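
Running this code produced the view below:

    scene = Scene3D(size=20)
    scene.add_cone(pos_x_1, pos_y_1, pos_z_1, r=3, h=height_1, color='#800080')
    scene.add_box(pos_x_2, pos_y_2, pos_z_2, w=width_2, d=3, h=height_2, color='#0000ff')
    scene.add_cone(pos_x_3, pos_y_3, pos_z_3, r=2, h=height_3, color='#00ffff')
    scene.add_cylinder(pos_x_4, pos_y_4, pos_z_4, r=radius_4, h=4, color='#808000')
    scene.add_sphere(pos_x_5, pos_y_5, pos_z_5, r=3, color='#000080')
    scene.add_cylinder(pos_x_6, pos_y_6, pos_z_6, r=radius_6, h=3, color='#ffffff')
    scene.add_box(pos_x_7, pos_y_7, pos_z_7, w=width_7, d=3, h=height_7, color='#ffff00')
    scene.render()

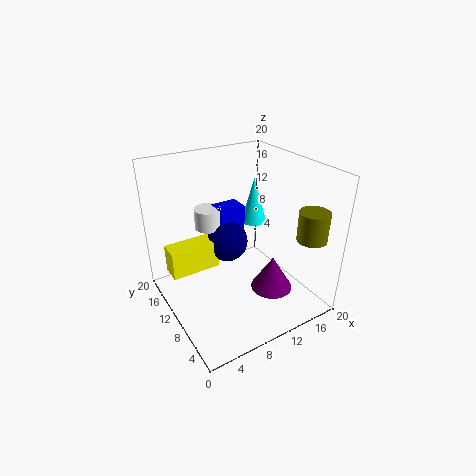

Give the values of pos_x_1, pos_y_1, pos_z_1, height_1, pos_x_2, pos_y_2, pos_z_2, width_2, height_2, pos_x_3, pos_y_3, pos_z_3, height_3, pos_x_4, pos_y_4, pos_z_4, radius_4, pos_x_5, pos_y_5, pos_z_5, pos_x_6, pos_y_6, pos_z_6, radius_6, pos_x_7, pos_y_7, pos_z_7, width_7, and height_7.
pos_x_1 = 14
pos_y_1 = 7
pos_z_1 = 2
height_1 = 5
pos_x_2 = 9
pos_y_2 = 13
pos_z_2 = 6
width_2 = 4
height_2 = 7
pos_x_3 = 16
pos_y_3 = 15
pos_z_3 = 9
height_3 = 7
pos_x_4 = 17
pos_y_4 = 3
pos_z_4 = 11
radius_4 = 2
pos_x_5 = 10
pos_y_5 = 13
pos_z_5 = 8
pos_x_6 = 8
pos_y_6 = 15
pos_z_6 = 10
radius_6 = 2
pos_x_7 = 1
pos_y_7 = 12
pos_z_7 = 5
width_7 = 7
height_7 = 4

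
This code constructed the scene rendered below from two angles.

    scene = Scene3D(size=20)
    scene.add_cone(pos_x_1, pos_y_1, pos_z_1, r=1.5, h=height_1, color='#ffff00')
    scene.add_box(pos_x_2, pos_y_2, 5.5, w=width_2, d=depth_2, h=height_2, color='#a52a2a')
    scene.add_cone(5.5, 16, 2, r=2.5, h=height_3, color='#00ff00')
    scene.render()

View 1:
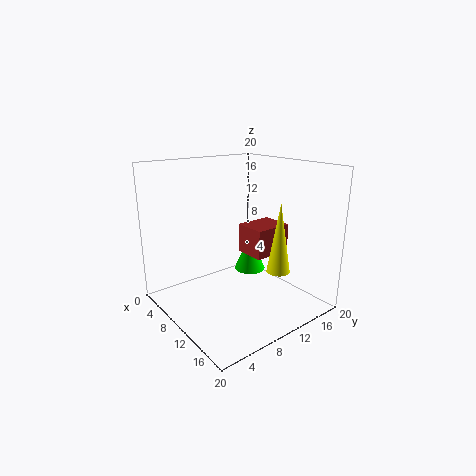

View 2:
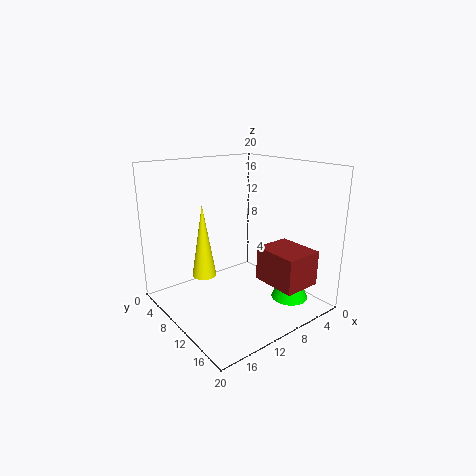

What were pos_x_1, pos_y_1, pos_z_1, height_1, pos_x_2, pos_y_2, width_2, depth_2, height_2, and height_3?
pos_x_1 = 16.5
pos_y_1 = 11.5
pos_z_1 = 7
height_1 = 9
pos_x_2 = 5
pos_y_2 = 14
width_2 = 5
depth_2 = 6
height_2 = 4.5
height_3 = 6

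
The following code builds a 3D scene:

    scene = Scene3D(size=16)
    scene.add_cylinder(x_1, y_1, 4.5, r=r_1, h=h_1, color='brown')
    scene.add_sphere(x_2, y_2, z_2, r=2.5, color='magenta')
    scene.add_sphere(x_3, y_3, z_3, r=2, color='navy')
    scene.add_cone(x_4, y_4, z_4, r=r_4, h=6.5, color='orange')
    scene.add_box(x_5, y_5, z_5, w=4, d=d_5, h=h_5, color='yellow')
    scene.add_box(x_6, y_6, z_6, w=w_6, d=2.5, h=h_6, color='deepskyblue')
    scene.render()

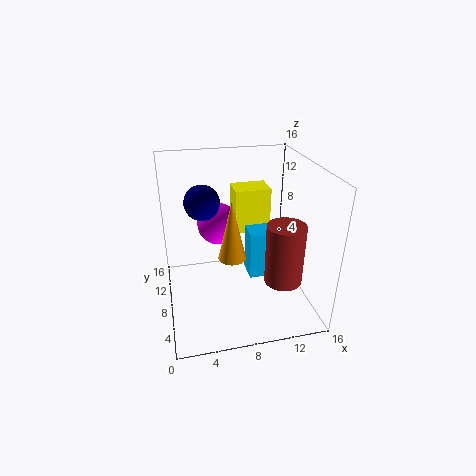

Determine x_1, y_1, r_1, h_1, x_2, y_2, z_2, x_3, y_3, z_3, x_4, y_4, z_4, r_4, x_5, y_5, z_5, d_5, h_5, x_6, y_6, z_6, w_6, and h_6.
x_1 = 12, y_1 = 4, r_1 = 2, h_1 = 6.5, x_2 = 6.5, y_2 = 12, z_2 = 8, x_3 = 4.5, y_3 = 10.5, z_3 = 11.5, x_4 = 7, y_4 = 6.5, z_4 = 6.5, r_4 = 1.5, x_5 = 8, y_5 = 9, z_5 = 8, d_5 = 3, h_5 = 5, x_6 = 8.5, y_6 = 4.5, z_6 = 5, w_6 = 3.5, h_6 = 5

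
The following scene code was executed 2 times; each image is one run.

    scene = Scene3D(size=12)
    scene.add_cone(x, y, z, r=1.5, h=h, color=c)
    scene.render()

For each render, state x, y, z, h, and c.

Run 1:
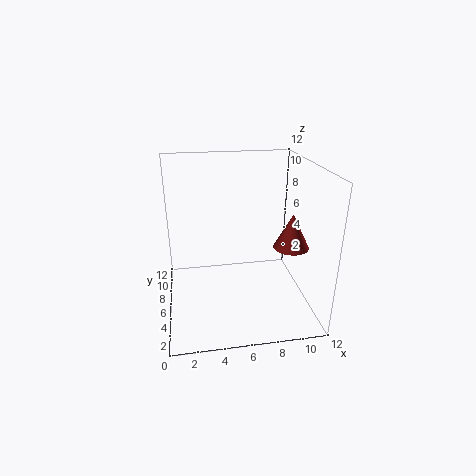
x = 10.5
y = 5.5
z = 5
h = 3
c = 'brown'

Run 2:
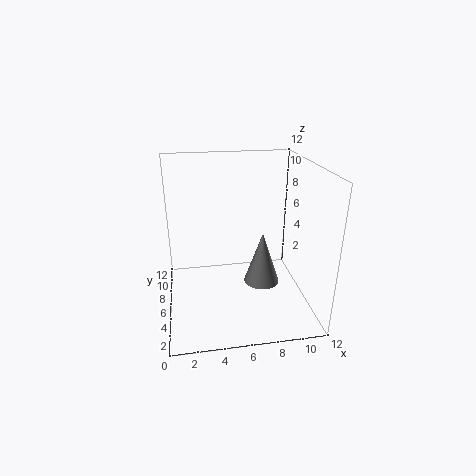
x = 8
y = 5.5
z = 2
h = 4.5
c = 'gray'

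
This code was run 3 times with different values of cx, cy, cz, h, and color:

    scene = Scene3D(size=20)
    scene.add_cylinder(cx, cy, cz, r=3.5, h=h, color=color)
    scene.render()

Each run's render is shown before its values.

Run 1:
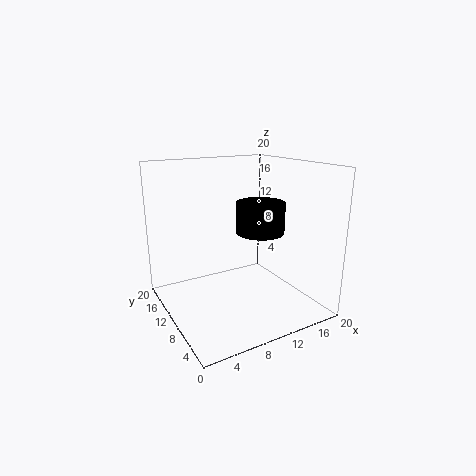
cx = 14, cy = 10.5, cz = 10, h = 4.5, color = 'black'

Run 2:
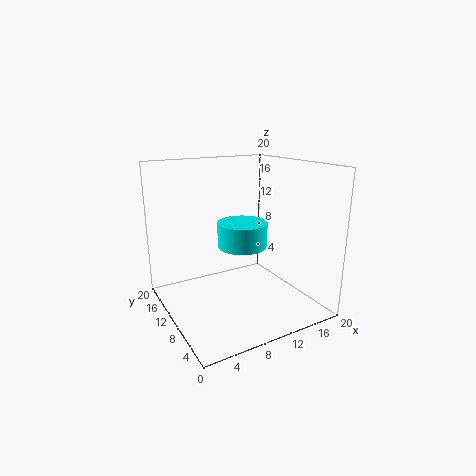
cx = 11, cy = 10.5, cz = 8.5, h = 3.5, color = 'cyan'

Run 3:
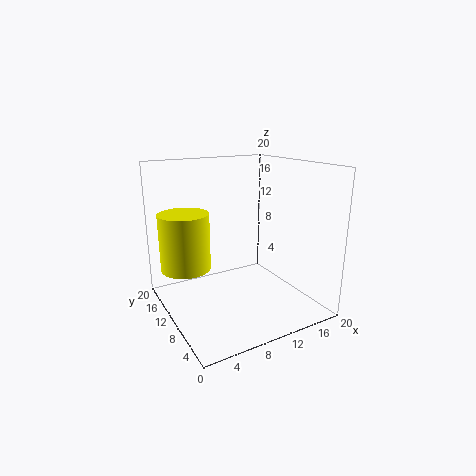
cx = 3.5, cy = 13.5, cz = 5.5, h = 8, color = 'yellow'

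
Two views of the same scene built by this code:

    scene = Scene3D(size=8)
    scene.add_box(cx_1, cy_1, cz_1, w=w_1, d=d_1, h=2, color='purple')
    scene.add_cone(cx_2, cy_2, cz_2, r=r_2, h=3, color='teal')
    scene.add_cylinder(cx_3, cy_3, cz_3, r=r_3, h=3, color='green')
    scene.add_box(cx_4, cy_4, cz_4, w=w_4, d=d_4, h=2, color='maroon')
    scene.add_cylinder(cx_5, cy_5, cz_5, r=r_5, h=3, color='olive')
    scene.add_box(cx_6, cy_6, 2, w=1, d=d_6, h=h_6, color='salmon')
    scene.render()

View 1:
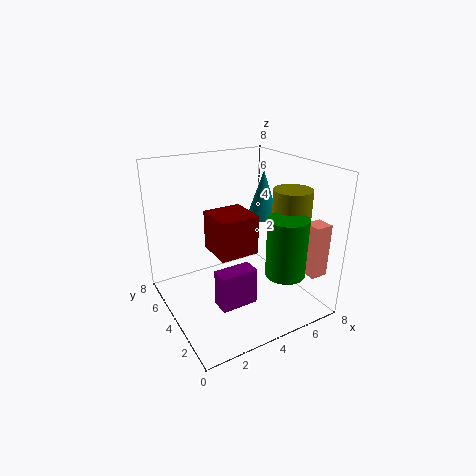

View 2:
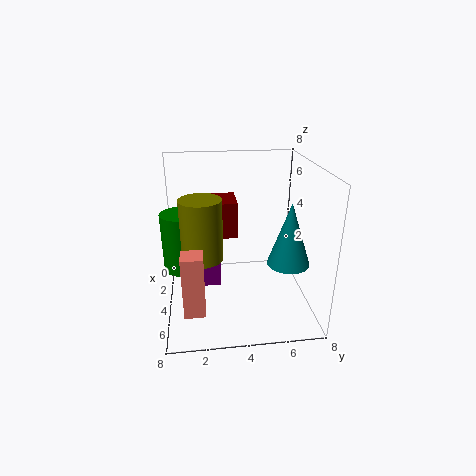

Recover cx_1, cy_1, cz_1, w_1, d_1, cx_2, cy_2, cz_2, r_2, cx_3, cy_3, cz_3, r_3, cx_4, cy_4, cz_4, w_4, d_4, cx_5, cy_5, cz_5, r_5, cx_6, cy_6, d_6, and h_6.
cx_1 = 2
cy_1 = 2
cz_1 = 1
w_1 = 2
d_1 = 1
cx_2 = 7
cy_2 = 6
cz_2 = 4
r_2 = 1
cx_3 = 5
cy_3 = 1
cz_3 = 3
r_3 = 1
cx_4 = 2
cy_4 = 2
cz_4 = 4
w_4 = 2
d_4 = 2
cx_5 = 6
cy_5 = 2
cz_5 = 4
r_5 = 1
cx_6 = 7
cy_6 = 1
d_6 = 1
h_6 = 3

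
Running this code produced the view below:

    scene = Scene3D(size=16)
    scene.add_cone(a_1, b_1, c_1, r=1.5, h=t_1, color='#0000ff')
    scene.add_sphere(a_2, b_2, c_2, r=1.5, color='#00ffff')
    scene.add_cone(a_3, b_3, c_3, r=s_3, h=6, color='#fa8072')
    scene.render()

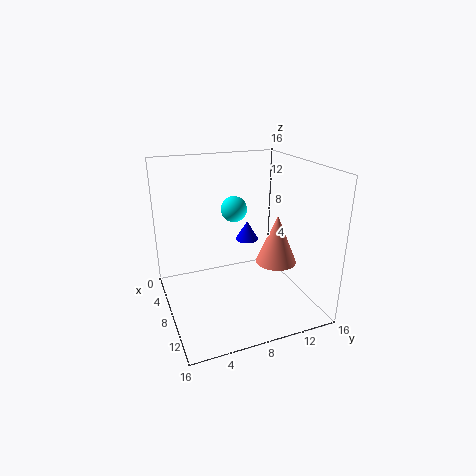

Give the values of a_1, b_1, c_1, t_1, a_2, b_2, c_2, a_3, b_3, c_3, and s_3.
a_1 = 2.5, b_1 = 11.5, c_1 = 5, t_1 = 2.5, a_2 = 5.5, b_2 = 8.5, c_2 = 10.5, a_3 = 7, b_3 = 13.5, c_3 = 3.5, s_3 = 2.5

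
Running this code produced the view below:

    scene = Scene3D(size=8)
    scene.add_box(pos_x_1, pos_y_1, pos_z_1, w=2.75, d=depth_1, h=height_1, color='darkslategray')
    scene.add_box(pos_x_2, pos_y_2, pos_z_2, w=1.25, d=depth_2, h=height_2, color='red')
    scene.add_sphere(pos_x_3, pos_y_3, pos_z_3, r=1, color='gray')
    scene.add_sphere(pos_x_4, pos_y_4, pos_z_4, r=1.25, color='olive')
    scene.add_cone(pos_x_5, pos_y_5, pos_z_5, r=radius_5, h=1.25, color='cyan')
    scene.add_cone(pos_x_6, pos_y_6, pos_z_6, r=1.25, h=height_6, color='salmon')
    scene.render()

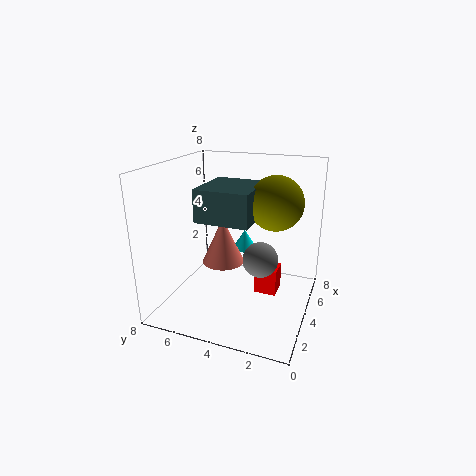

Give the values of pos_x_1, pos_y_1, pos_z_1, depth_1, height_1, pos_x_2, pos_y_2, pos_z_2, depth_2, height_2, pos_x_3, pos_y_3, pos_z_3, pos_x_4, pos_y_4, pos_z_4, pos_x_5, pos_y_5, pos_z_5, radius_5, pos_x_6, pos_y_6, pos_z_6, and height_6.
pos_x_1 = 0.5
pos_y_1 = 2.25
pos_z_1 = 6
depth_1 = 2.5
height_1 = 1.5
pos_x_2 = 4
pos_y_2 = 1.75
pos_z_2 = 0.75
depth_2 = 1.25
height_2 = 1.5
pos_x_3 = 4.25
pos_y_3 = 2.75
pos_z_3 = 2.75
pos_x_4 = 2.25
pos_y_4 = 1.5
pos_z_4 = 6.75
pos_x_5 = 6.5
pos_y_5 = 4.5
pos_z_5 = 2.25
radius_5 = 0.75
pos_x_6 = 4.75
pos_y_6 = 5.25
pos_z_6 = 2
height_6 = 2.75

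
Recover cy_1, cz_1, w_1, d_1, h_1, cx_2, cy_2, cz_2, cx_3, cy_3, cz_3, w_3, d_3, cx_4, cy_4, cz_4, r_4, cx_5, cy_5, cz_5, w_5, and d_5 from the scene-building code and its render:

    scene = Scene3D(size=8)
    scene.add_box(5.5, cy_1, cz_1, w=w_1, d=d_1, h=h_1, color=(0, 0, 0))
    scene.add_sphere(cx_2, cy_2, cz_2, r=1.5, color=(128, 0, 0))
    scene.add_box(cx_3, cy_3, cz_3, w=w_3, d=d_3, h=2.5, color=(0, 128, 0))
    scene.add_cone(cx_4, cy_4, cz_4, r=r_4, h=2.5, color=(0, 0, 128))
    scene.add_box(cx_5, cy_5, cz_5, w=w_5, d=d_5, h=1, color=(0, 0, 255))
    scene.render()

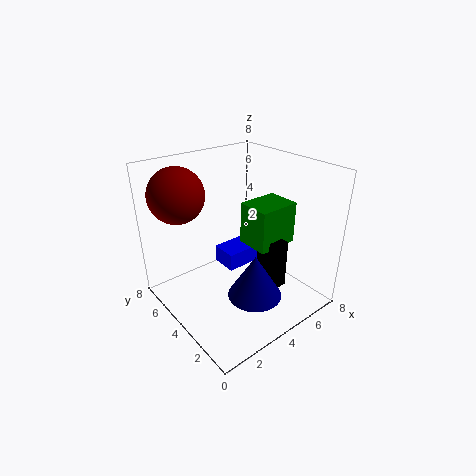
cy_1 = 2.5
cz_1 = 0.5
w_1 = 1
d_1 = 2
h_1 = 3
cx_2 = 1.5
cy_2 = 6
cz_2 = 6.5
cx_3 = 5
cy_3 = 3
cz_3 = 3
w_3 = 2.5
d_3 = 2
cx_4 = 4
cy_4 = 2.5
cz_4 = 1
r_4 = 1.5
cx_5 = 3.5
cy_5 = 4
cz_5 = 2
w_5 = 2.5
d_5 = 1.5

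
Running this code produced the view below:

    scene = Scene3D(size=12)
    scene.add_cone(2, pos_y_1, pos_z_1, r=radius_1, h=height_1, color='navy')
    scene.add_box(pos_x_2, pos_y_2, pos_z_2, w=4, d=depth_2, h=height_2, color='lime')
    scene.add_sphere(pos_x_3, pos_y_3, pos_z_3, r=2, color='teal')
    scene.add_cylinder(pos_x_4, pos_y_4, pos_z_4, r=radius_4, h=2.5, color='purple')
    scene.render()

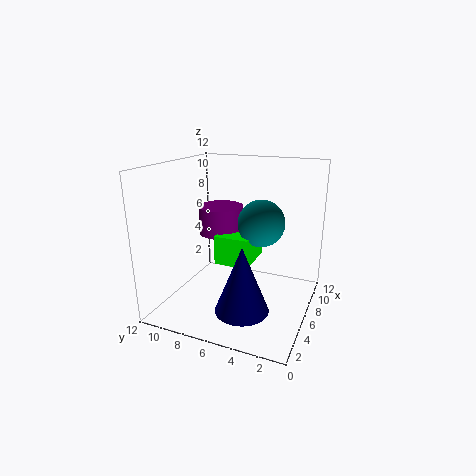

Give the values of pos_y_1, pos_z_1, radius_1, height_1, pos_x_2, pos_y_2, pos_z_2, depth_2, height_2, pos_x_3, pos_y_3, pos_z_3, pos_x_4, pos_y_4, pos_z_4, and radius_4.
pos_y_1 = 4; pos_z_1 = 2; radius_1 = 2; height_1 = 5; pos_x_2 = 5.5; pos_y_2 = 5; pos_z_2 = 3.5; depth_2 = 3; height_2 = 2.5; pos_x_3 = 7.5; pos_y_3 = 4.5; pos_z_3 = 7; pos_x_4 = 8; pos_y_4 = 8.5; pos_z_4 = 5.5; radius_4 = 2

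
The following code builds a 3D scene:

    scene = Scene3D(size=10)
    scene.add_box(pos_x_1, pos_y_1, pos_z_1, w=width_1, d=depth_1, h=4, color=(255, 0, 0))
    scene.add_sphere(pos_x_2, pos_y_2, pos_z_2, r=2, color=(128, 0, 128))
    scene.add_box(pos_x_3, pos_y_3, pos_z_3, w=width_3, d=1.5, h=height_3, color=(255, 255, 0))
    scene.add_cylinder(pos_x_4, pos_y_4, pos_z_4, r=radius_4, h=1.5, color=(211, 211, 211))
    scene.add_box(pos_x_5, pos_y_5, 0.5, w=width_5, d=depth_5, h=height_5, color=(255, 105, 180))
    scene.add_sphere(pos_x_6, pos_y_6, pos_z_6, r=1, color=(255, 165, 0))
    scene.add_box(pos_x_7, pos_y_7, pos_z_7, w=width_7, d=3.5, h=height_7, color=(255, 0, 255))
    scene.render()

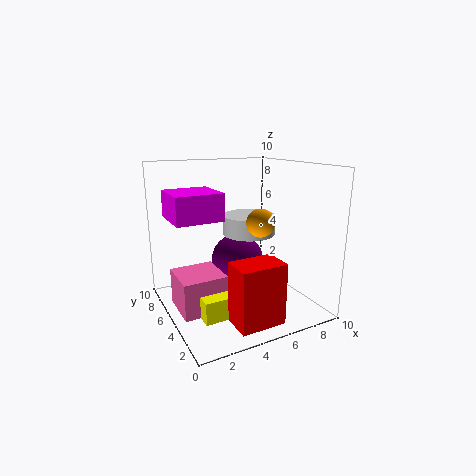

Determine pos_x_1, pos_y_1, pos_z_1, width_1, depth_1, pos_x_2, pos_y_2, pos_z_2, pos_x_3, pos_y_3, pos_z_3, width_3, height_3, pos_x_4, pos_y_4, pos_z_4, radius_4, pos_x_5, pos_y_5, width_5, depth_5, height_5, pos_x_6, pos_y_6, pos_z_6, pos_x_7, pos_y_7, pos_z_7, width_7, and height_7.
pos_x_1 = 3
pos_y_1 = 0.5
pos_z_1 = 0.5
width_1 = 3
depth_1 = 2
pos_x_2 = 6
pos_y_2 = 7
pos_z_2 = 2.5
pos_x_3 = 1.5
pos_y_3 = 2.5
pos_z_3 = 0.5
width_3 = 3
height_3 = 1.5
pos_x_4 = 7
pos_y_4 = 7
pos_z_4 = 4.5
radius_4 = 2
pos_x_5 = 0.5
pos_y_5 = 3.5
width_5 = 3
depth_5 = 3
height_5 = 2.5
pos_x_6 = 6.5
pos_y_6 = 4.5
pos_z_6 = 6
pos_x_7 = 1
pos_y_7 = 6
pos_z_7 = 6
width_7 = 3.5
height_7 = 2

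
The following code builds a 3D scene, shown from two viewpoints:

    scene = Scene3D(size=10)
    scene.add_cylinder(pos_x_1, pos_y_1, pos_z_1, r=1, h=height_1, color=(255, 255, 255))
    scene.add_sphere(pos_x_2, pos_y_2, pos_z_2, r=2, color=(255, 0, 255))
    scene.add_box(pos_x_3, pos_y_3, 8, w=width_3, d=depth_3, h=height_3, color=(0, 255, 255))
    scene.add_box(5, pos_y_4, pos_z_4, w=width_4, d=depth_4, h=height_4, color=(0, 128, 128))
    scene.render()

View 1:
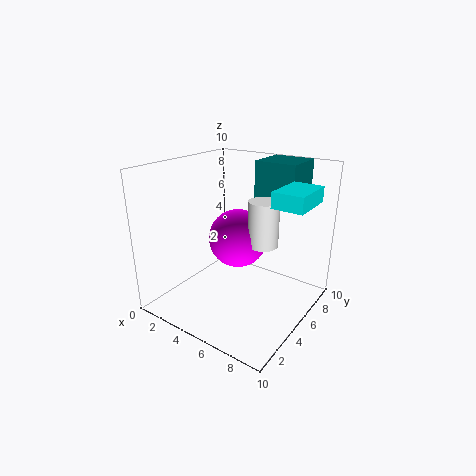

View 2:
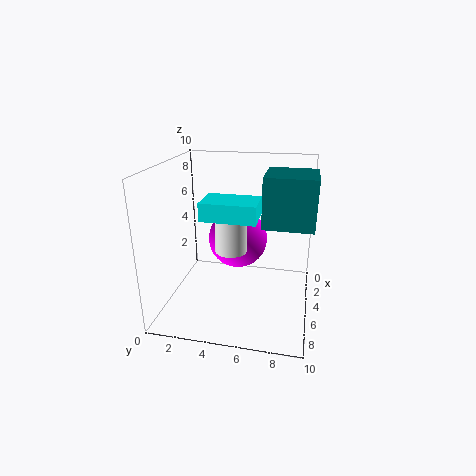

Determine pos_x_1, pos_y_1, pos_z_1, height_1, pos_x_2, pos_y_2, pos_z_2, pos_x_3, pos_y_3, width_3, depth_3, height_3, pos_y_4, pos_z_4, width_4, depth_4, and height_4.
pos_x_1 = 7; pos_y_1 = 5; pos_z_1 = 5; height_1 = 3; pos_x_2 = 5; pos_y_2 = 5; pos_z_2 = 5; pos_x_3 = 8; pos_y_3 = 4; width_3 = 2; depth_3 = 3; height_3 = 1; pos_y_4 = 7; pos_z_4 = 7; width_4 = 3; depth_4 = 3; height_4 = 3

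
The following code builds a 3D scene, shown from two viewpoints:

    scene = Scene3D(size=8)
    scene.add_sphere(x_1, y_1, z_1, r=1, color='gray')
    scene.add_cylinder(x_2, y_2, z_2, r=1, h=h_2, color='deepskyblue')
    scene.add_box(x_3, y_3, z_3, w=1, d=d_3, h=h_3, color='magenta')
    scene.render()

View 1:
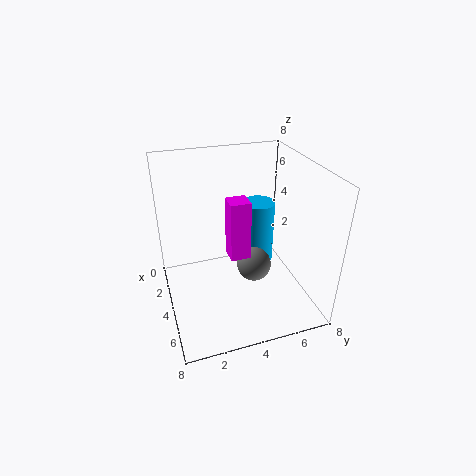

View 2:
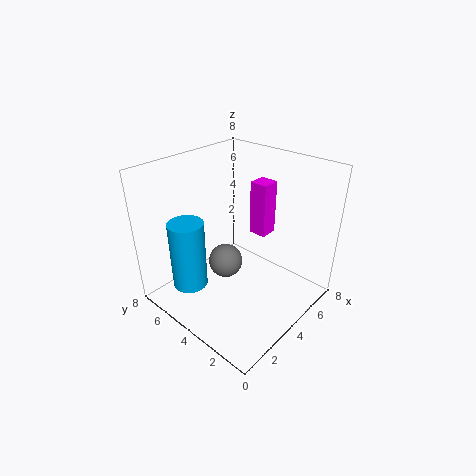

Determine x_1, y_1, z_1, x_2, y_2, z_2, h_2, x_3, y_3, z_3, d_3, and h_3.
x_1 = 4
y_1 = 5
z_1 = 2
x_2 = 2
y_2 = 6
z_2 = 1
h_2 = 4
x_3 = 5
y_3 = 3
z_3 = 4
d_3 = 1
h_3 = 3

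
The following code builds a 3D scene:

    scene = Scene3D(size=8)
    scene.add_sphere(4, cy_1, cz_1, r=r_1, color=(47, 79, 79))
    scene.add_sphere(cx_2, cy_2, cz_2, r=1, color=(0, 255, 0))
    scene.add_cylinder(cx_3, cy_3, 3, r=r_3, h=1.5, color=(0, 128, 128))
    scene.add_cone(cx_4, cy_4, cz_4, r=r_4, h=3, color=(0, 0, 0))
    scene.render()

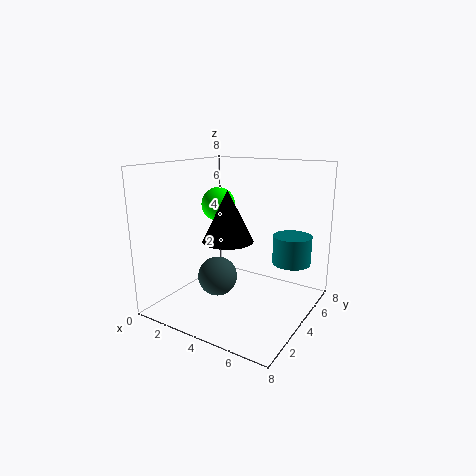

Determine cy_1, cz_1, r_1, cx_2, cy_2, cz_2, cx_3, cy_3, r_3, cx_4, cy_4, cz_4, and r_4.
cy_1 = 2, cz_1 = 2.5, r_1 = 1, cx_2 = 2, cy_2 = 5, cz_2 = 5.5, cx_3 = 7, cy_3 = 4.5, r_3 = 1, cx_4 = 3, cy_4 = 4.5, cz_4 = 3.5, r_4 = 1.5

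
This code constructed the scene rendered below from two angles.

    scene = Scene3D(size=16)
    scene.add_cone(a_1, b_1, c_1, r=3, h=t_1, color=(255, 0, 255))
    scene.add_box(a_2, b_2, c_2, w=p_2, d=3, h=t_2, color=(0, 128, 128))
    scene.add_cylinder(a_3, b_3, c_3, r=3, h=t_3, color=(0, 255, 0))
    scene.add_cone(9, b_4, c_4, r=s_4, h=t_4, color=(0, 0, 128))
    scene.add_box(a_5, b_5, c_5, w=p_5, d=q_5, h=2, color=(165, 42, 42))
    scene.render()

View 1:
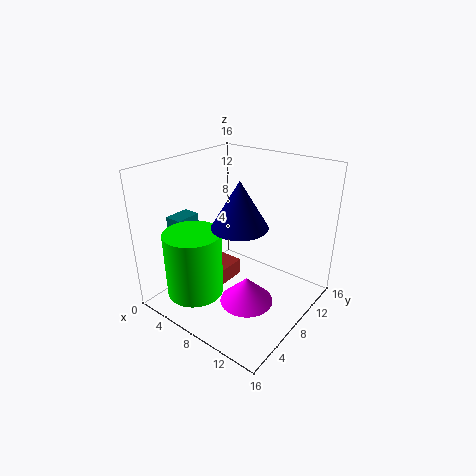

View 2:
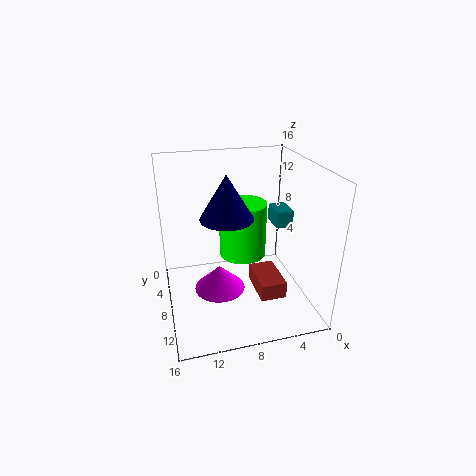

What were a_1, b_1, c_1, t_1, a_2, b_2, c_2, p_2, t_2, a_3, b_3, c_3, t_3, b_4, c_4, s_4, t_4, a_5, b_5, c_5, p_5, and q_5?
a_1 = 10, b_1 = 7, c_1 = 1, t_1 = 3, a_2 = 1, b_2 = 4, c_2 = 8, p_2 = 2, t_2 = 2, a_3 = 6, b_3 = 3, c_3 = 3, t_3 = 7, b_4 = 7, c_4 = 10, s_4 = 3, t_4 = 5, a_5 = 3, b_5 = 6, c_5 = 1, p_5 = 3, q_5 = 5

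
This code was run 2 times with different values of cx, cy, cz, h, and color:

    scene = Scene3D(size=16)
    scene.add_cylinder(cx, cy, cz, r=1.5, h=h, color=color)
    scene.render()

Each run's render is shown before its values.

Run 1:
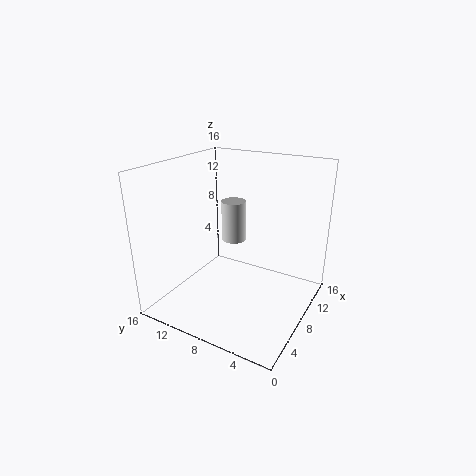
cx = 11.75; cy = 10.75; cz = 5.75; h = 5; color = 'lightgray'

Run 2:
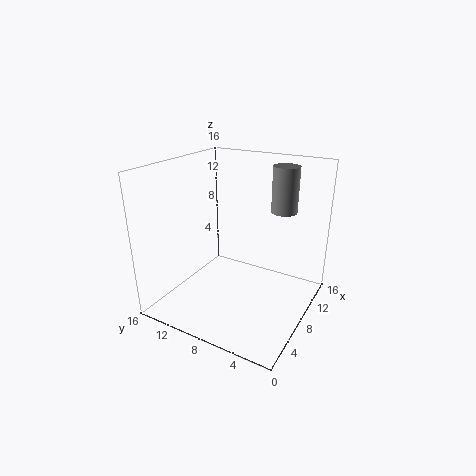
cx = 12.5; cy = 4.5; cz = 10.25; h = 5.25; color = 'gray'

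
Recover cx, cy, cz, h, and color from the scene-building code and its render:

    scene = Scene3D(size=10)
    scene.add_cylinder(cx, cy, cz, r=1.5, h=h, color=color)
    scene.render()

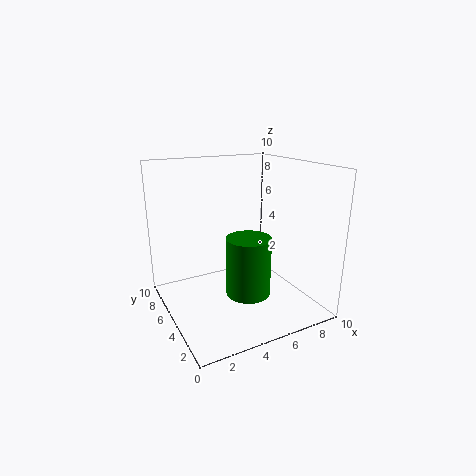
cx = 5; cy = 3.5; cz = 1.5; h = 4; color = 'green'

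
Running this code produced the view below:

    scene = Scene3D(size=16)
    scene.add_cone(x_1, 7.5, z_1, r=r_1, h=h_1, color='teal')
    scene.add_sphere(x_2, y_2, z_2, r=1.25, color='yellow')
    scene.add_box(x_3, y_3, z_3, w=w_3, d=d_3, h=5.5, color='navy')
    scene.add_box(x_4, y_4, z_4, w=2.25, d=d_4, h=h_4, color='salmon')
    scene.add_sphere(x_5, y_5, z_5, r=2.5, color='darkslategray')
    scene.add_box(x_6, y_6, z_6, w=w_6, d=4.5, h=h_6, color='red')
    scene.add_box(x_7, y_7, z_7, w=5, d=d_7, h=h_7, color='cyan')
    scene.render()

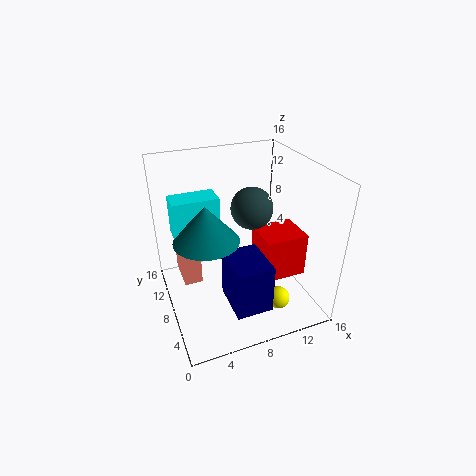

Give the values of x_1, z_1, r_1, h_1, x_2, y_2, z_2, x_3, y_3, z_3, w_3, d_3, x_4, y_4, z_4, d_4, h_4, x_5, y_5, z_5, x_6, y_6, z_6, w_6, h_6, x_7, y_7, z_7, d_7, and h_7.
x_1 = 4.25; z_1 = 8.75; r_1 = 3.5; h_1 = 4; x_2 = 11.25; y_2 = 3.75; z_2 = 1.75; x_3 = 5.75; y_3 = 2.25; z_3 = 1.75; w_3 = 4; d_3 = 5; x_4 = 2.25; y_4 = 11.5; z_4 = 0.25; d_4 = 4.5; h_4 = 5.5; x_5 = 10.75; y_5 = 10.5; z_5 = 10; x_6 = 10.75; y_6 = 5.75; z_6 = 2.5; w_6 = 5; h_6 = 5.25; x_7 = 1.25; y_7 = 8.75; z_7 = 8.5; d_7 = 2.75; h_7 = 4.25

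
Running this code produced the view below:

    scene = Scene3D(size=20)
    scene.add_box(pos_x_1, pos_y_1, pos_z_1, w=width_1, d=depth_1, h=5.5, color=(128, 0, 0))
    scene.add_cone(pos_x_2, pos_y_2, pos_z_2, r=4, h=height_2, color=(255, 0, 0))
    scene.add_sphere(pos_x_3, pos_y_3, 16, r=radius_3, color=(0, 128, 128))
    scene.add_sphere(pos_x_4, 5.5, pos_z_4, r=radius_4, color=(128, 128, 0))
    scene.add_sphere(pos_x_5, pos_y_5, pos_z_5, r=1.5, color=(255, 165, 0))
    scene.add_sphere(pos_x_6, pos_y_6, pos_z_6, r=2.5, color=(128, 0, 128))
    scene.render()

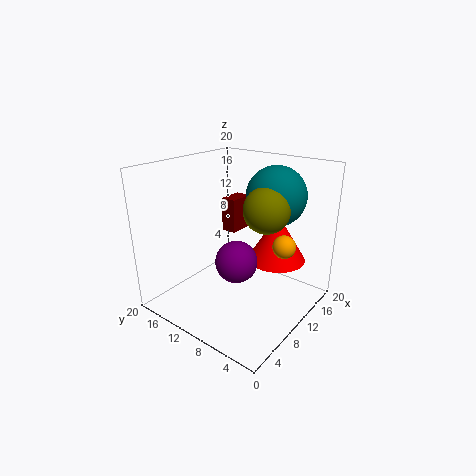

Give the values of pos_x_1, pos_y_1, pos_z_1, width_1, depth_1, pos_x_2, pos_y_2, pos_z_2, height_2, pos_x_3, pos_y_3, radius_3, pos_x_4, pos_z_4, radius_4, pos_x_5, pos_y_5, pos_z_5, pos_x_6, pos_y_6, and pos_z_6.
pos_x_1 = 15.5
pos_y_1 = 15
pos_z_1 = 7.5
width_1 = 4
depth_1 = 2.5
pos_x_2 = 13
pos_y_2 = 5.5
pos_z_2 = 7
height_2 = 6.5
pos_x_3 = 13
pos_y_3 = 6
radius_3 = 4
pos_x_4 = 10
pos_z_4 = 15
radius_4 = 3
pos_x_5 = 10.5
pos_y_5 = 3
pos_z_5 = 10.5
pos_x_6 = 4.5
pos_y_6 = 6
pos_z_6 = 10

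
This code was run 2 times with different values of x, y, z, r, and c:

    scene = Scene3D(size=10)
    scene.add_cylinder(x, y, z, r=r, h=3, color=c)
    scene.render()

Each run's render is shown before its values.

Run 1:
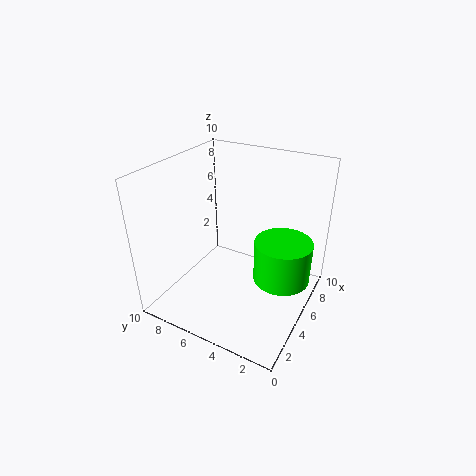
x = 6, y = 2, z = 2, r = 2, c = 'lime'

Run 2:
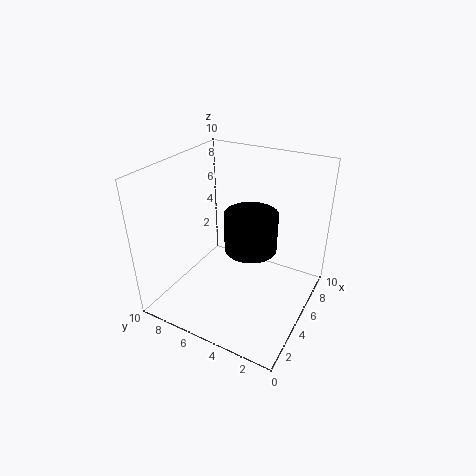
x = 7, y = 5, z = 3, r = 2, c = 'black'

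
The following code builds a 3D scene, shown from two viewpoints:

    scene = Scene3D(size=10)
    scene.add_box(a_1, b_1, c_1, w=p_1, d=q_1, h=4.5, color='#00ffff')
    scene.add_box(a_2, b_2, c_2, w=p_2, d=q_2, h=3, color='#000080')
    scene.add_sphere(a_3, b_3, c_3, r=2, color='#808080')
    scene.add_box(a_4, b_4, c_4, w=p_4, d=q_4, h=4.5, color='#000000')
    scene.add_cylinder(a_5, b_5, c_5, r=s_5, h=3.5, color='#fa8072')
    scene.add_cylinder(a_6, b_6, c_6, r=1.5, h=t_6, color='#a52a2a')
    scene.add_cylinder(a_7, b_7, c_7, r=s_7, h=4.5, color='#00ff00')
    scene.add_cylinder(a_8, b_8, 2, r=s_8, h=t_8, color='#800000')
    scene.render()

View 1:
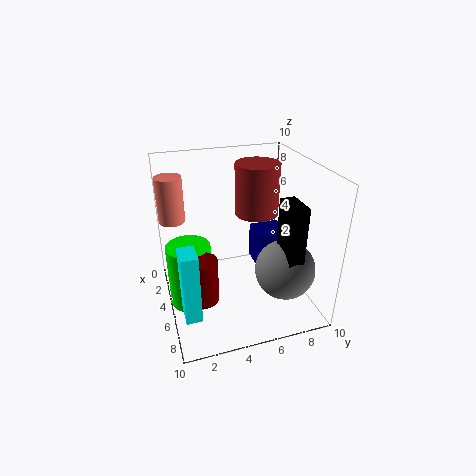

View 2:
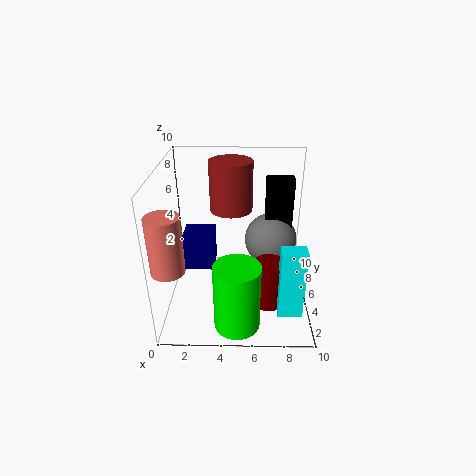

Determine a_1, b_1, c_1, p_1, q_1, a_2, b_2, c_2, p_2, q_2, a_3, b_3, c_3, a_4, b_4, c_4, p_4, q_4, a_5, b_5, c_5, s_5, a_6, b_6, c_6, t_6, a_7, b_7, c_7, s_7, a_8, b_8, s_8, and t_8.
a_1 = 7.5, b_1 = 0.5, c_1 = 2, p_1 = 1.5, q_1 = 1, a_2 = 0.5, b_2 = 7.5, c_2 = 0.5, p_2 = 2.5, q_2 = 2.5, a_3 = 7.5, b_3 = 7.5, c_3 = 3.5, a_4 = 7, b_4 = 7, c_4 = 4, p_4 = 2, q_4 = 1, a_5 = 1, b_5 = 1, c_5 = 5, s_5 = 1, a_6 = 4.5, b_6 = 6.5, c_6 = 6.5, t_6 = 3.5, a_7 = 5, b_7 = 1.5, c_7 = 0.5, s_7 = 1.5, a_8 = 7, b_8 = 2, s_8 = 1, t_8 = 3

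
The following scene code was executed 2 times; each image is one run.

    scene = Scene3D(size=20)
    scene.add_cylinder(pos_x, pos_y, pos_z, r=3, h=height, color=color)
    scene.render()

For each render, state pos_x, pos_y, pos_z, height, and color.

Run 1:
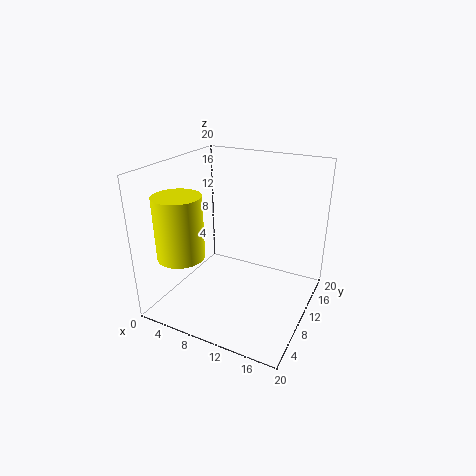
pos_x = 5.5, pos_y = 3, pos_z = 9.5, height = 8, color = 'yellow'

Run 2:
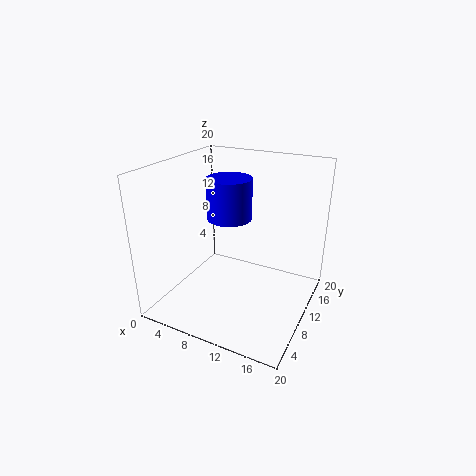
pos_x = 9, pos_y = 9.5, pos_z = 13, height = 5.5, color = 'blue'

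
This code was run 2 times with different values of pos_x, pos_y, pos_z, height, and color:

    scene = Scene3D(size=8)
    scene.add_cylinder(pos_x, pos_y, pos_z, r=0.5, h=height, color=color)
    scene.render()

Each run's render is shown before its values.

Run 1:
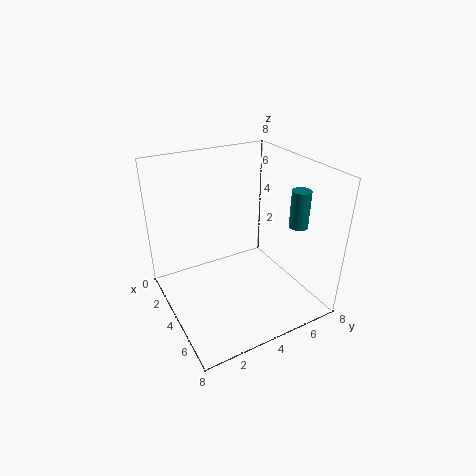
pos_x = 6; pos_y = 6.5; pos_z = 5; height = 2; color = 'teal'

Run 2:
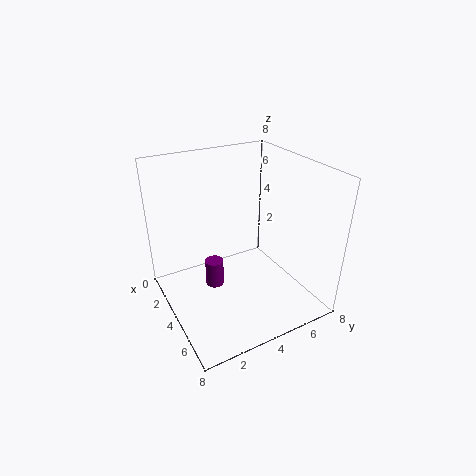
pos_x = 4; pos_y = 2.5; pos_z = 1.5; height = 1.5; color = 'purple'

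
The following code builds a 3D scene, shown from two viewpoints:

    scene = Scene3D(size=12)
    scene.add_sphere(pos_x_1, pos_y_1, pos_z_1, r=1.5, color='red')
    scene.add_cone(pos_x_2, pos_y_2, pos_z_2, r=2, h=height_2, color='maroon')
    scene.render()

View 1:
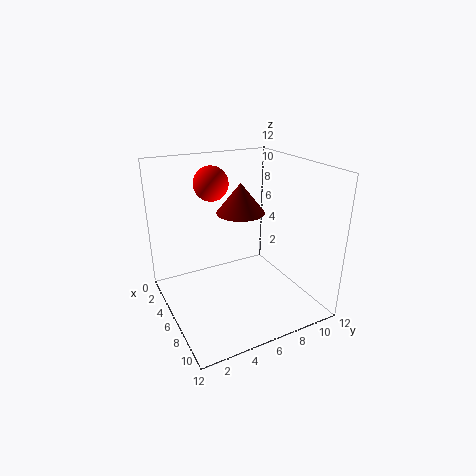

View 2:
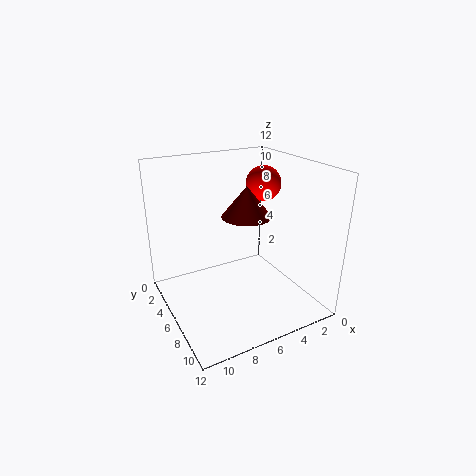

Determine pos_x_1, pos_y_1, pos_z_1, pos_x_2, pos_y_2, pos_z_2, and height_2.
pos_x_1 = 3, pos_y_1 = 5, pos_z_1 = 10, pos_x_2 = 5.5, pos_y_2 = 6.5, pos_z_2 = 8, height_2 = 2.5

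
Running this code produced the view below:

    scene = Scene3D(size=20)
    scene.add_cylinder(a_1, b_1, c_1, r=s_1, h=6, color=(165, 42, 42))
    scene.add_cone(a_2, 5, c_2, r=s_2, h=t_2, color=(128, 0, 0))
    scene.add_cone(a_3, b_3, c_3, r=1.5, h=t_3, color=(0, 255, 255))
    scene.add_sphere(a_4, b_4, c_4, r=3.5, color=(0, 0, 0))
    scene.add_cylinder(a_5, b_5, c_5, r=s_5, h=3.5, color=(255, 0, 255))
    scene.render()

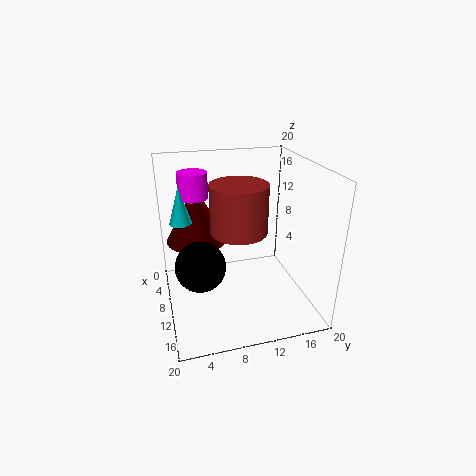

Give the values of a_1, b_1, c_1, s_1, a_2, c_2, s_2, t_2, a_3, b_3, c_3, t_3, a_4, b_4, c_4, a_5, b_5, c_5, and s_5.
a_1 = 14; b_1 = 9; c_1 = 13; s_1 = 3.5; a_2 = 5; c_2 = 8; s_2 = 4.5; t_2 = 8.5; a_3 = 8.5; b_3 = 2.5; c_3 = 12.5; t_3 = 5; a_4 = 10.5; b_4 = 4.5; c_4 = 6.5; a_5 = 7.5; b_5 = 4.5; c_5 = 15.5; s_5 = 2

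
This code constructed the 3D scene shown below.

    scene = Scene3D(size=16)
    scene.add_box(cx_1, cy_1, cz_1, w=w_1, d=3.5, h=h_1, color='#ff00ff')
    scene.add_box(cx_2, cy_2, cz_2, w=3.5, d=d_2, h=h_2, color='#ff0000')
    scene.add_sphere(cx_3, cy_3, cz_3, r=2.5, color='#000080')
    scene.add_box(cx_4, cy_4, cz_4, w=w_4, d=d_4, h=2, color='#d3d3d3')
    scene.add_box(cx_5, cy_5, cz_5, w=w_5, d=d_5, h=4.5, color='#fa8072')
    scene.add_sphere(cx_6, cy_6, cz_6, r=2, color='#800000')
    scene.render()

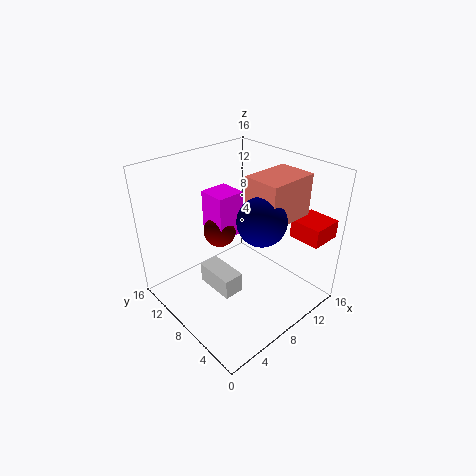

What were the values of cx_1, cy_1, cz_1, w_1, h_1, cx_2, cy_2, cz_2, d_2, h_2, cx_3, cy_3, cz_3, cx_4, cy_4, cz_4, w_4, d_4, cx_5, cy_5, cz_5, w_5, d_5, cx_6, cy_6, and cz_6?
cx_1 = 8; cy_1 = 11; cz_1 = 6; w_1 = 3.5; h_1 = 5.5; cx_2 = 12; cy_2 = 0.5; cz_2 = 8.5; d_2 = 3.5; h_2 = 2; cx_3 = 8; cy_3 = 4.5; cz_3 = 11.5; cx_4 = 2.5; cy_4 = 3.5; cz_4 = 5.5; w_4 = 2; d_4 = 4; cx_5 = 8; cy_5 = 3; cz_5 = 11; w_5 = 5.5; d_5 = 4; cx_6 = 9; cy_6 = 12.5; cz_6 = 6.5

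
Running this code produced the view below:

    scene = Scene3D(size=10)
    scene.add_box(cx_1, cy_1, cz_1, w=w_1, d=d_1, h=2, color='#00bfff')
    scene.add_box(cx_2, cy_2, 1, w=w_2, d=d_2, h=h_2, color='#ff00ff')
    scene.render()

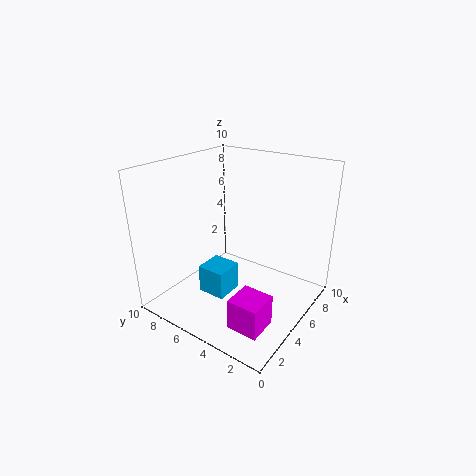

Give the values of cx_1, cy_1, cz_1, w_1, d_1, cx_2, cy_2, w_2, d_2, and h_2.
cx_1 = 3, cy_1 = 5, cz_1 = 1, w_1 = 2, d_1 = 2, cx_2 = 1, cy_2 = 1, w_2 = 2, d_2 = 2, h_2 = 2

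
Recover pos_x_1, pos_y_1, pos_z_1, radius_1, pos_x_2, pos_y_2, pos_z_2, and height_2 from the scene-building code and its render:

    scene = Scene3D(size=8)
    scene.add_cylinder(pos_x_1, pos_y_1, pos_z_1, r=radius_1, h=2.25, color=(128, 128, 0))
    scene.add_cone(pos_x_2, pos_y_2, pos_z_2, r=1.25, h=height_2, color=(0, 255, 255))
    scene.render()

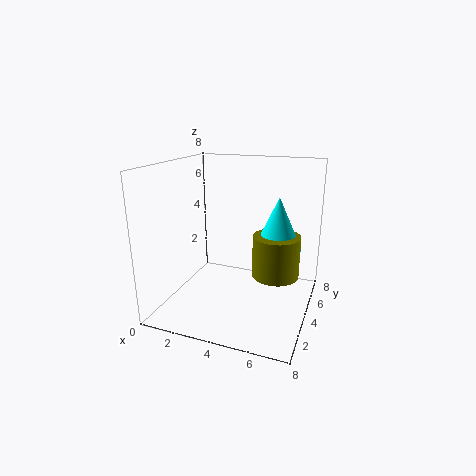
pos_x_1 = 6.25
pos_y_1 = 3.75
pos_z_1 = 2.25
radius_1 = 1.25
pos_x_2 = 6.25
pos_y_2 = 4
pos_z_2 = 3.75
height_2 = 2.75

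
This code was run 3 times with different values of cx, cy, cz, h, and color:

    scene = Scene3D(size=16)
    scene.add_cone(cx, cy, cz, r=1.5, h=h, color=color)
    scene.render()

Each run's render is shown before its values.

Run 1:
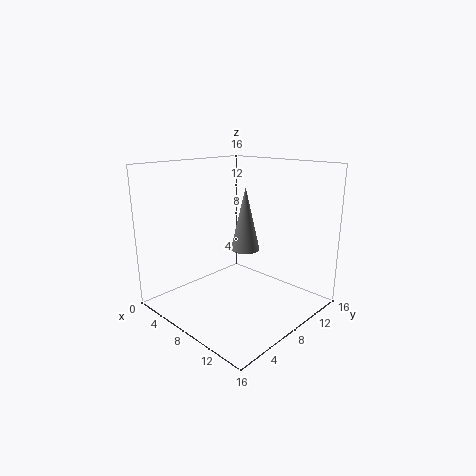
cx = 10; cy = 7; cz = 7.5; h = 6.5; color = 'gray'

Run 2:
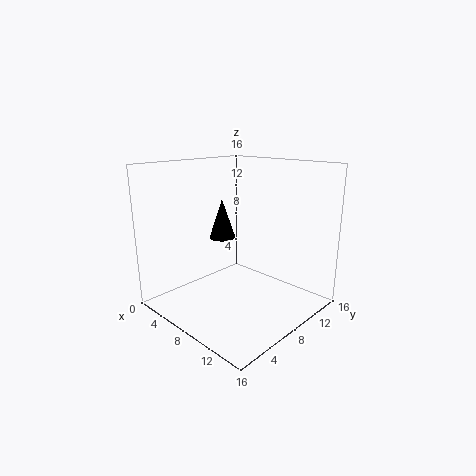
cx = 5.5; cy = 8; cz = 7.5; h = 4.5; color = 'black'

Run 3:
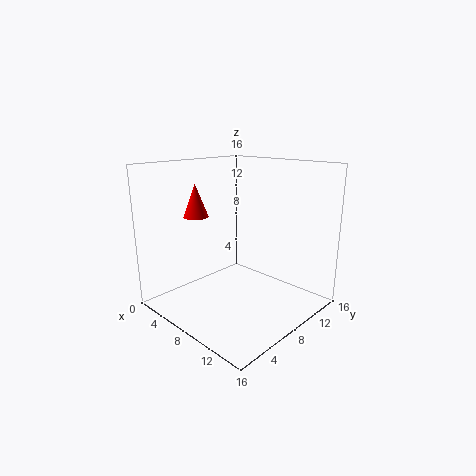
cx = 2; cy = 7; cz = 9.5; h = 4; color = 'red'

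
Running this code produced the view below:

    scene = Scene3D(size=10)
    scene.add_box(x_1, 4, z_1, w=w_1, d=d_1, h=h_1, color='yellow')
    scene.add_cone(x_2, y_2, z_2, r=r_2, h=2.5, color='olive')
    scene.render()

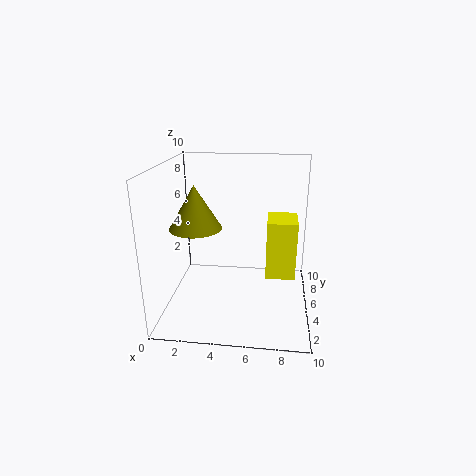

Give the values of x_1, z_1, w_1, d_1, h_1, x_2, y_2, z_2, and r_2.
x_1 = 7, z_1 = 2.5, w_1 = 2, d_1 = 2.5, h_1 = 4, x_2 = 3, y_2 = 1.5, z_2 = 7, r_2 = 1.5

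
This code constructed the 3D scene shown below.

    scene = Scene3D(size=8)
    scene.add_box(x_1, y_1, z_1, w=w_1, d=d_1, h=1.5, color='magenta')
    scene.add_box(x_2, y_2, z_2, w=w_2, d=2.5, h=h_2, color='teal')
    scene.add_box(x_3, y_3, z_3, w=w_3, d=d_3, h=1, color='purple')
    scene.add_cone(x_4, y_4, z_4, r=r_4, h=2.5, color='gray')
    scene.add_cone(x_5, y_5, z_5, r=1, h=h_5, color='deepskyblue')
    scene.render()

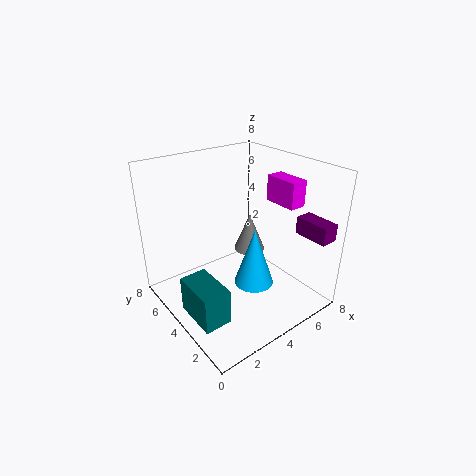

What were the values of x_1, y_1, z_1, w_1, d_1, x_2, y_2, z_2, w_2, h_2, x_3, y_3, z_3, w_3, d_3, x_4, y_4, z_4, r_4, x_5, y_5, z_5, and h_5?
x_1 = 6.5; y_1 = 2.5; z_1 = 5.5; w_1 = 1; d_1 = 2; x_2 = 0.5; y_2 = 2; z_2 = 0.5; w_2 = 1.5; h_2 = 2; x_3 = 7; y_3 = 0.5; z_3 = 4; w_3 = 1; d_3 = 2; x_4 = 6.5; y_4 = 6; z_4 = 1.5; r_4 = 1; x_5 = 3.5; y_5 = 2; z_5 = 2.5; h_5 = 3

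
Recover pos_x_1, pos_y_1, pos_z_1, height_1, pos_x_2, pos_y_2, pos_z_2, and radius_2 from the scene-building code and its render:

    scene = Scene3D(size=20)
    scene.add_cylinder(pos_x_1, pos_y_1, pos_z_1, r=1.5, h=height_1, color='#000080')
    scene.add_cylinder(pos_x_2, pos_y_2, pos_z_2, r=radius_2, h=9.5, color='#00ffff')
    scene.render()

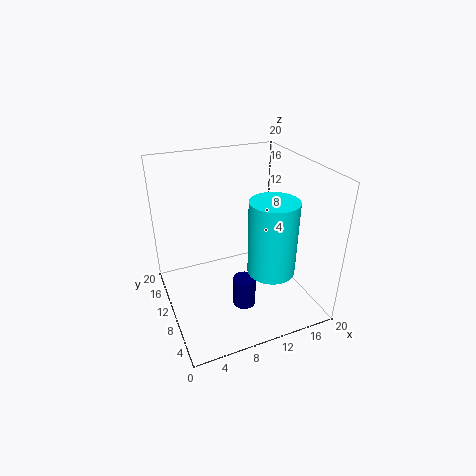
pos_x_1 = 9, pos_y_1 = 5.5, pos_z_1 = 2.5, height_1 = 4, pos_x_2 = 12, pos_y_2 = 4, pos_z_2 = 8, radius_2 = 3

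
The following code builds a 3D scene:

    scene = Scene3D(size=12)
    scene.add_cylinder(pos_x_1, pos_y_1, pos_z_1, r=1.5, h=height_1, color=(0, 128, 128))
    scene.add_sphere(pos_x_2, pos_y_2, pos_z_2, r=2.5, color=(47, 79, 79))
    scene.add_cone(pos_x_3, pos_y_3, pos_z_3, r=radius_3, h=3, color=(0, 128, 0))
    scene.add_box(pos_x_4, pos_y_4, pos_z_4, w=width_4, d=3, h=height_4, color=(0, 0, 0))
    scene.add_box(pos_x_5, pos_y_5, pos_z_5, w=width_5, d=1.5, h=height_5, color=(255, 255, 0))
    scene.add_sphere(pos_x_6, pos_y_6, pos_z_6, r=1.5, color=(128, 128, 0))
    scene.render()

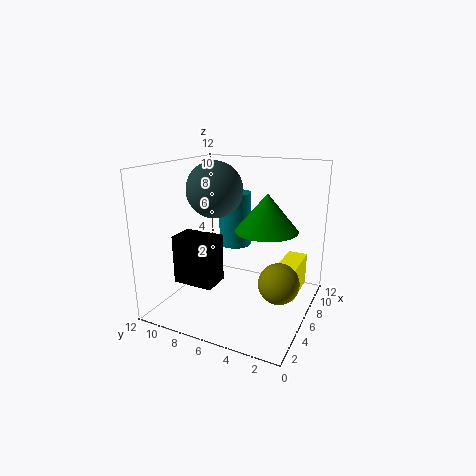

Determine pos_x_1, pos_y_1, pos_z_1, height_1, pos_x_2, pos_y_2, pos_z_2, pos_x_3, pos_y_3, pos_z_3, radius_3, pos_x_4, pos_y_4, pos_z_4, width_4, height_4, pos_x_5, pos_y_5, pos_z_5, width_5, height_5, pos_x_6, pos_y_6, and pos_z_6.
pos_x_1 = 9.5, pos_y_1 = 8, pos_z_1 = 4, height_1 = 5, pos_x_2 = 7.5, pos_y_2 = 9, pos_z_2 = 9.5, pos_x_3 = 6, pos_y_3 = 3.5, pos_z_3 = 7, radius_3 = 2.5, pos_x_4 = 0.5, pos_y_4 = 5.5, pos_z_4 = 4, width_4 = 2, height_4 = 3.5, pos_x_5 = 4, pos_y_5 = 0.5, pos_z_5 = 2.5, width_5 = 3.5, height_5 = 2.5, pos_x_6 = 3.5, pos_y_6 = 1.5, pos_z_6 = 4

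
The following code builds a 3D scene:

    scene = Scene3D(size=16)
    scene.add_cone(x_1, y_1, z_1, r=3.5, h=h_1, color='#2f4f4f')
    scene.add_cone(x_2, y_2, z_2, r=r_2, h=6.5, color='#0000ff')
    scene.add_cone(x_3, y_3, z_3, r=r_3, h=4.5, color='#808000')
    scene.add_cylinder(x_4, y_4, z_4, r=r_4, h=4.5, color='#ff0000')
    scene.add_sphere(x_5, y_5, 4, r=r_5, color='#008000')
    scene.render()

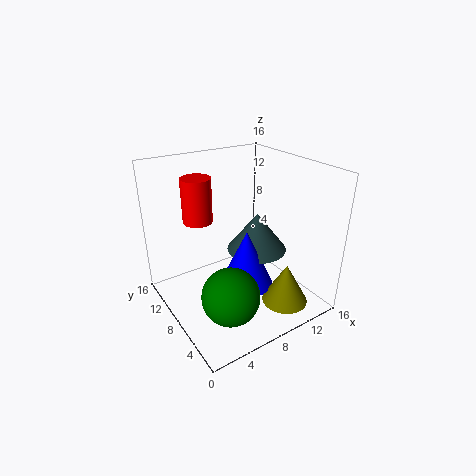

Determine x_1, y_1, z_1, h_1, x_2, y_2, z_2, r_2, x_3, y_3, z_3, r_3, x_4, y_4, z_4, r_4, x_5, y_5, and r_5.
x_1 = 11; y_1 = 8.5; z_1 = 5.5; h_1 = 4.5; x_2 = 8.5; y_2 = 7; z_2 = 2.5; r_2 = 3; x_3 = 11; y_3 = 3; z_3 = 1.5; r_3 = 2.5; x_4 = 3.5; y_4 = 8.5; z_4 = 11; r_4 = 1.5; x_5 = 4.5; y_5 = 4; r_5 = 3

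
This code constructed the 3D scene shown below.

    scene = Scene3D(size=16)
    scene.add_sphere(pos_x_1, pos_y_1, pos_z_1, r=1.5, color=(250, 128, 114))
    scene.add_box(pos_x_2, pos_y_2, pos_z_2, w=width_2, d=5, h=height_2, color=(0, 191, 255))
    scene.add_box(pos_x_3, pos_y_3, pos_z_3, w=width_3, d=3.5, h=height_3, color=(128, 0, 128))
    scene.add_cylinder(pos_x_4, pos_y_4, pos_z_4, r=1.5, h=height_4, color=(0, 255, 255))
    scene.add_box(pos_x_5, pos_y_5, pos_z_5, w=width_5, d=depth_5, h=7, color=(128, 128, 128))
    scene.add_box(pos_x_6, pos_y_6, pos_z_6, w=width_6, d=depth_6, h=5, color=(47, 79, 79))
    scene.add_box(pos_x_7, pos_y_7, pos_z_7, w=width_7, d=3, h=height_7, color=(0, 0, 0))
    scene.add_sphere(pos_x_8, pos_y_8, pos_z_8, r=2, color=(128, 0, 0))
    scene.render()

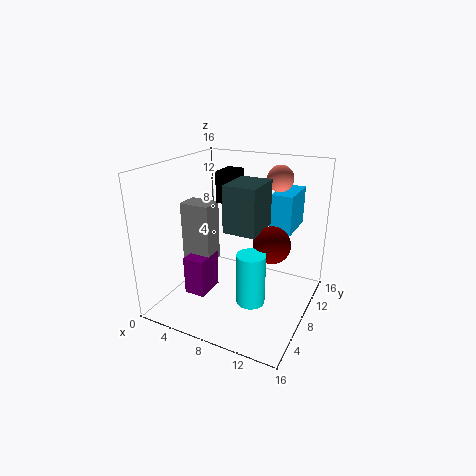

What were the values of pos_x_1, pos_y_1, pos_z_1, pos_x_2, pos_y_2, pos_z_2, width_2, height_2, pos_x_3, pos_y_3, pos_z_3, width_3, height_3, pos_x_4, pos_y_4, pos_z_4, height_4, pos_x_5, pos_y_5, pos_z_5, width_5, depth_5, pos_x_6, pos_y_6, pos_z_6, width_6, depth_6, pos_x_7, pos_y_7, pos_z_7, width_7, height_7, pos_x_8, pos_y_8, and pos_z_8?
pos_x_1 = 11; pos_y_1 = 12.5; pos_z_1 = 14; pos_x_2 = 10.5; pos_y_2 = 11; pos_z_2 = 8; width_2 = 2.5; height_2 = 4.5; pos_x_3 = 2.5; pos_y_3 = 5; pos_z_3 = 1; width_3 = 2.5; height_3 = 4.5; pos_x_4 = 11; pos_y_4 = 5; pos_z_4 = 2.5; height_4 = 5.5; pos_x_5 = 1.5; pos_y_5 = 6.5; pos_z_5 = 4.5; width_5 = 3.5; depth_5 = 2.5; pos_x_6 = 7.5; pos_y_6 = 5.5; pos_z_6 = 9.5; width_6 = 3.5; depth_6 = 4.5; pos_x_7 = 5; pos_y_7 = 8.5; pos_z_7 = 11.5; width_7 = 2; height_7 = 3.5; pos_x_8 = 12; pos_y_8 = 8; pos_z_8 = 8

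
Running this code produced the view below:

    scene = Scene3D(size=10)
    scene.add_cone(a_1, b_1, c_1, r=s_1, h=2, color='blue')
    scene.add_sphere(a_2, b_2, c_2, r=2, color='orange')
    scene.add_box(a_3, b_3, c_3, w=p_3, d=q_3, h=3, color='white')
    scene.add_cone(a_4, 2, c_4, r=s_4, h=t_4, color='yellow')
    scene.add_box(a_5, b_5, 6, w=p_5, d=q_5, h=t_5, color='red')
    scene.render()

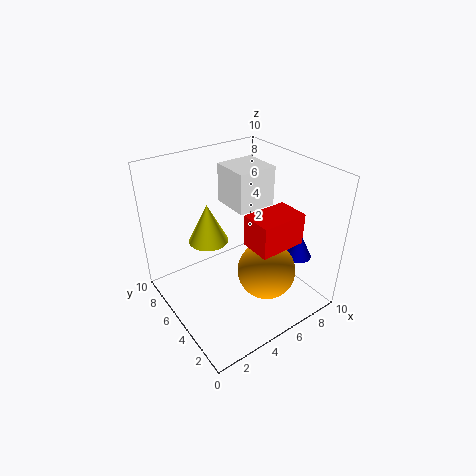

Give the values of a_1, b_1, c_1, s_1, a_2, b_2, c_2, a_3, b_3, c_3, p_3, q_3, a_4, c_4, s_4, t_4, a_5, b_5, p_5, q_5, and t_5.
a_1 = 9
b_1 = 3
c_1 = 3
s_1 = 1
a_2 = 6
b_2 = 3
c_2 = 3
a_3 = 6
b_3 = 6
c_3 = 6
p_3 = 3
q_3 = 3
a_4 = 1
c_4 = 8
s_4 = 1
t_4 = 2
a_5 = 4
b_5 = 1
p_5 = 3
q_5 = 2
t_5 = 2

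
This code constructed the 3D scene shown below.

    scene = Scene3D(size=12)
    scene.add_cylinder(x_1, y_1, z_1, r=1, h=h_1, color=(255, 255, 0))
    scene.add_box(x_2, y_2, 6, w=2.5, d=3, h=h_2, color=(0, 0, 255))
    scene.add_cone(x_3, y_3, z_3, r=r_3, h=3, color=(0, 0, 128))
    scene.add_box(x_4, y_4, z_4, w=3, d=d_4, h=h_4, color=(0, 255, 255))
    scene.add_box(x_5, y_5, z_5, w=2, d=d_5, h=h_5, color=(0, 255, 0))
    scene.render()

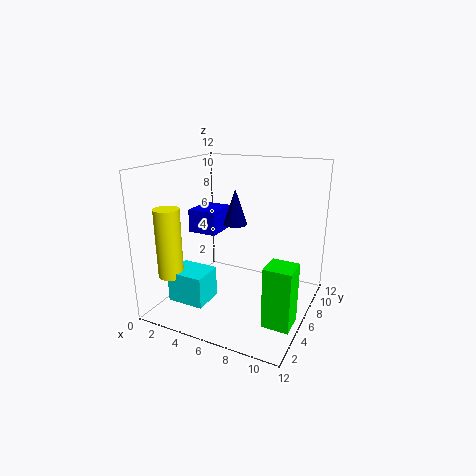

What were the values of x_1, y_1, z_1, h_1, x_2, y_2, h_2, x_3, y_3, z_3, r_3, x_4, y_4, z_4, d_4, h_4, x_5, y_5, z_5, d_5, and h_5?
x_1 = 2; y_1 = 2; z_1 = 3.5; h_1 = 5.5; x_2 = 1.5; y_2 = 5.5; h_2 = 2; x_3 = 5.5; y_3 = 6.5; z_3 = 7; r_3 = 1; x_4 = 2; y_4 = 1.5; z_4 = 1.5; d_4 = 2.5; h_4 = 2.5; x_5 = 10; y_5 = 1.5; z_5 = 1.5; d_5 = 2; h_5 = 4.5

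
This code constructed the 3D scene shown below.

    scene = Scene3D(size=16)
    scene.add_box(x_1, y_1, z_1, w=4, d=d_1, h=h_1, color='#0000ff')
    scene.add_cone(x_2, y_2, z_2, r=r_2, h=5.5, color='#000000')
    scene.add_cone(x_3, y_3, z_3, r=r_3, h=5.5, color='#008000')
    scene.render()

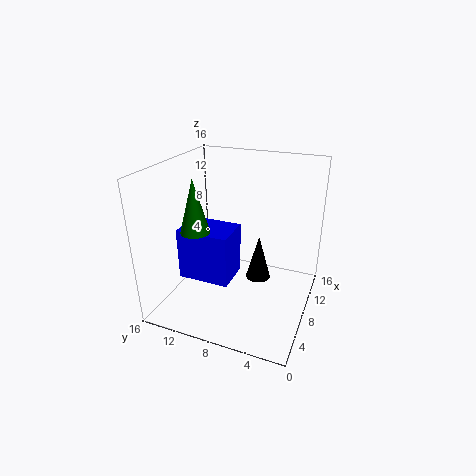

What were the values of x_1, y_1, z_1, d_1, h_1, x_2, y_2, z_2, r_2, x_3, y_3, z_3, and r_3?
x_1 = 3.5
y_1 = 7.5
z_1 = 4.5
d_1 = 5.5
h_1 = 5.5
x_2 = 11
y_2 = 6.5
z_2 = 1.5
r_2 = 1.5
x_3 = 4
y_3 = 11
z_3 = 10
r_3 = 1.5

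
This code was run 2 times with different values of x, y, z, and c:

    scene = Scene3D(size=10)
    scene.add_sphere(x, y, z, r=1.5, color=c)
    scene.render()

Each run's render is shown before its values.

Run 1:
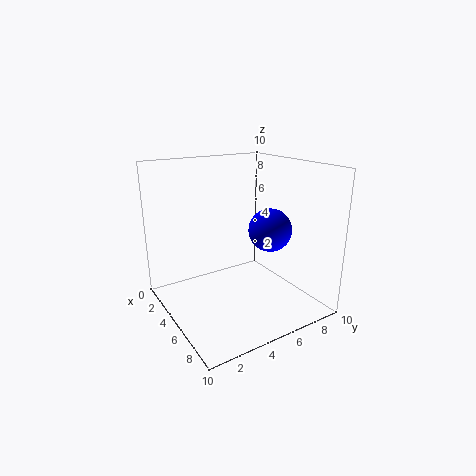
x = 6
y = 7
z = 5.5
c = 'blue'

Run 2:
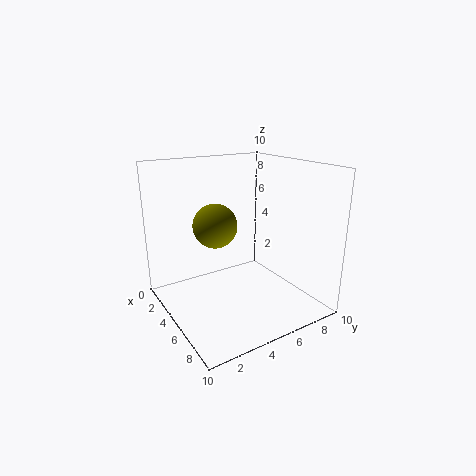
x = 4.5
y = 3.5
z = 6
c = 'olive'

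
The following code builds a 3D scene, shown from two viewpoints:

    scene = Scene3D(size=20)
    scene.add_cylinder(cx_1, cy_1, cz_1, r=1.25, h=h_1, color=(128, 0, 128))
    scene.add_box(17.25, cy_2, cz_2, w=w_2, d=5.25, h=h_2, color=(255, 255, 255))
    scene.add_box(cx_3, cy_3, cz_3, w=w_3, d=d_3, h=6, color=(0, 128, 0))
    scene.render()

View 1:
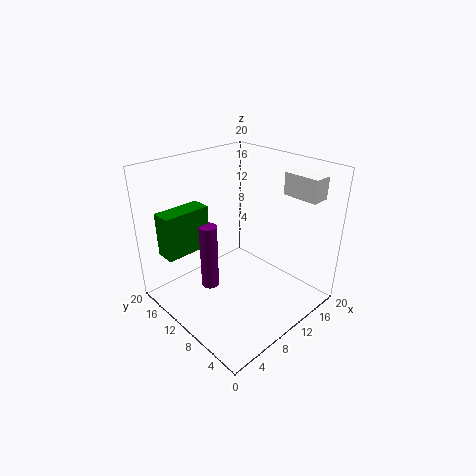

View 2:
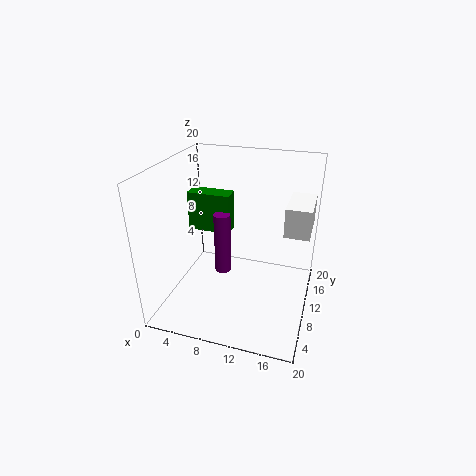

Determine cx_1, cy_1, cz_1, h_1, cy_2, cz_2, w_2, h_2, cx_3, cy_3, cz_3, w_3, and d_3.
cx_1 = 6.75, cy_1 = 12.5, cz_1 = 2.5, h_1 = 9.5, cy_2 = 3, cz_2 = 15, w_2 = 2.75, h_2 = 3.25, cx_3 = 1, cy_3 = 13.25, cz_3 = 8.5, w_3 = 6.5, d_3 = 2.75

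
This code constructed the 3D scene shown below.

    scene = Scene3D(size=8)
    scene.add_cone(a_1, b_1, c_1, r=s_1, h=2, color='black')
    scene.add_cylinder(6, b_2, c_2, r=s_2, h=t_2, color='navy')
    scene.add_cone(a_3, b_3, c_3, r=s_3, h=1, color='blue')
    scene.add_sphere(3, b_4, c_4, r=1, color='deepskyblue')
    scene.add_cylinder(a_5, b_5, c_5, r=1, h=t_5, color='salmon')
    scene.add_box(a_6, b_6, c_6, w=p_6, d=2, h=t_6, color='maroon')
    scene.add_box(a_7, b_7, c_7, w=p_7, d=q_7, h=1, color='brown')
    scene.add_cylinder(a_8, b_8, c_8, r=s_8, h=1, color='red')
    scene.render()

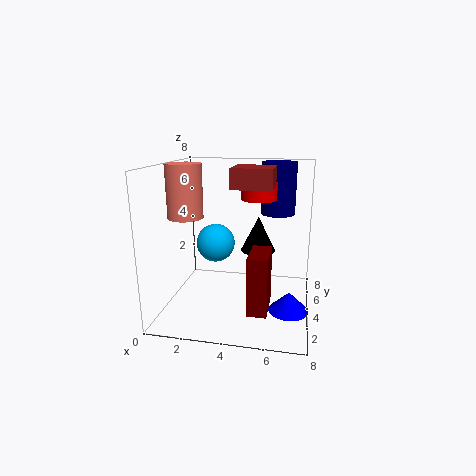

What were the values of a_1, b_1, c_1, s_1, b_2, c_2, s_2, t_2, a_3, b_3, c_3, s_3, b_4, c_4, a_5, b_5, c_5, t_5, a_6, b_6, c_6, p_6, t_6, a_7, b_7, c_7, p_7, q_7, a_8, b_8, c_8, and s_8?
a_1 = 5; b_1 = 5; c_1 = 3; s_1 = 1; b_2 = 6; c_2 = 5; s_2 = 1; t_2 = 3; a_3 = 7; b_3 = 2; c_3 = 1; s_3 = 1; b_4 = 3; c_4 = 4; a_5 = 1; b_5 = 4; c_5 = 5; t_5 = 3; a_6 = 5; b_6 = 1; c_6 = 1; p_6 = 1; t_6 = 3; a_7 = 4; b_7 = 2; c_7 = 7; p_7 = 2; q_7 = 2; a_8 = 5; b_8 = 5; c_8 = 6; s_8 = 1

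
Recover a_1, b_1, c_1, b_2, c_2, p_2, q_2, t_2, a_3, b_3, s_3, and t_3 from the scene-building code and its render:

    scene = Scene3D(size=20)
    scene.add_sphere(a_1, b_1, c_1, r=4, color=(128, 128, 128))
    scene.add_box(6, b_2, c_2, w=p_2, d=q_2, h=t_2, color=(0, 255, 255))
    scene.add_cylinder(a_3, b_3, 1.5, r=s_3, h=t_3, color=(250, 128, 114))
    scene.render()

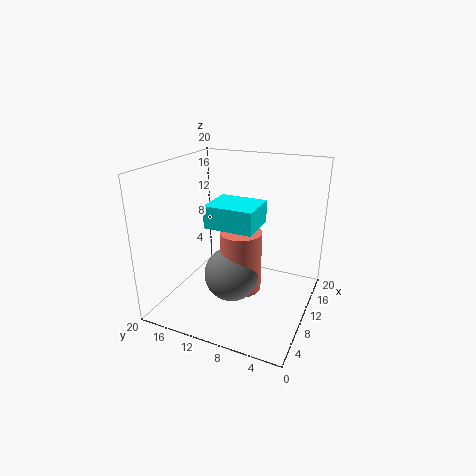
a_1 = 10
b_1 = 11
c_1 = 4
b_2 = 6.5
c_2 = 12.5
p_2 = 5.5
q_2 = 6.5
t_2 = 3
a_3 = 11
b_3 = 10
s_3 = 3
t_3 = 9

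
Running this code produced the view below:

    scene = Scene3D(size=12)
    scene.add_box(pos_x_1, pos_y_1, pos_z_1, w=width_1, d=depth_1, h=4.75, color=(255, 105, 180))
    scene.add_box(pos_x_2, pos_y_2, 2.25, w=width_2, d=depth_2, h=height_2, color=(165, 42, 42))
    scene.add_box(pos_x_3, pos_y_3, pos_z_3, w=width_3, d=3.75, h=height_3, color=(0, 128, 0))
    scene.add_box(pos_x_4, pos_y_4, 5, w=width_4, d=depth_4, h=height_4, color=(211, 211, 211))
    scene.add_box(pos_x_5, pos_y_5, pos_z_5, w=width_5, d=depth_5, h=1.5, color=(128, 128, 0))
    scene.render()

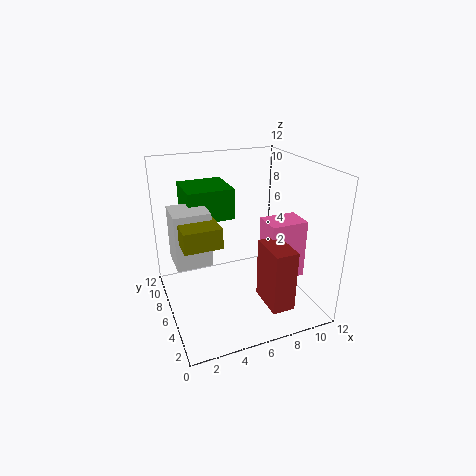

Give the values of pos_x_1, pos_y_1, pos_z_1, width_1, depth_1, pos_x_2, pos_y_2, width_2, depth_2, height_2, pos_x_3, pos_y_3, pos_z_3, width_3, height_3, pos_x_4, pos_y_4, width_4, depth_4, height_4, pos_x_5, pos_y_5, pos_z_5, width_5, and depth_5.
pos_x_1 = 7.5; pos_y_1 = 2.75; pos_z_1 = 3.25; width_1 = 3; depth_1 = 2.25; pos_x_2 = 6.5; pos_y_2 = 0.25; width_2 = 1.75; depth_2 = 3; height_2 = 4.75; pos_x_3 = 2; pos_y_3 = 6; pos_z_3 = 7.75; width_3 = 3.75; height_3 = 2.5; pos_x_4 = 0.5; pos_y_4 = 4.25; width_4 = 2.75; depth_4 = 2.75; height_4 = 4.25; pos_x_5 = 0.75; pos_y_5 = 2.5; pos_z_5 = 7.25; width_5 = 2.75; depth_5 = 3.5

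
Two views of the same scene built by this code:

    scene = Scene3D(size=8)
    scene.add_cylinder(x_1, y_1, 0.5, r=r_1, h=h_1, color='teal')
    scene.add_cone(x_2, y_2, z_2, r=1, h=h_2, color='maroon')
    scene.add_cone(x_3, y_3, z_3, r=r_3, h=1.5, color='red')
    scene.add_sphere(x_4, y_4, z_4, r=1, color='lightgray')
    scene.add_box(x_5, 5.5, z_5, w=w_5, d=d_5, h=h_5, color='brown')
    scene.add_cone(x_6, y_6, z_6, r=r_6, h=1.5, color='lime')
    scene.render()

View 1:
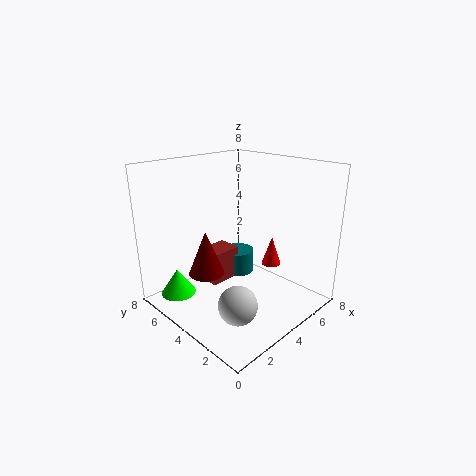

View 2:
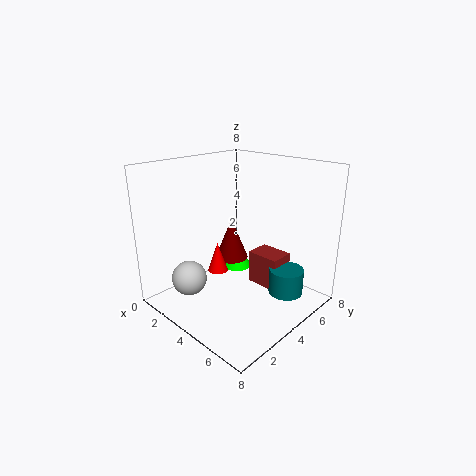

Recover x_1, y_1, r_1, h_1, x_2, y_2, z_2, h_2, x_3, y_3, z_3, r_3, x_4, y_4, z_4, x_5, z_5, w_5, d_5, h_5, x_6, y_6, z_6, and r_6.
x_1 = 6; y_1 = 6; r_1 = 1; h_1 = 1.5; x_2 = 2.5; y_2 = 5; z_2 = 2; h_2 = 2.5; x_3 = 4.5; y_3 = 2; z_3 = 3; r_3 = 0.5; x_4 = 2; y_4 = 2; z_4 = 1.5; x_5 = 3.5; z_5 = 0.5; w_5 = 2; d_5 = 1.5; h_5 = 2; x_6 = 1.5; y_6 = 6.5; z_6 = 0.5; r_6 = 1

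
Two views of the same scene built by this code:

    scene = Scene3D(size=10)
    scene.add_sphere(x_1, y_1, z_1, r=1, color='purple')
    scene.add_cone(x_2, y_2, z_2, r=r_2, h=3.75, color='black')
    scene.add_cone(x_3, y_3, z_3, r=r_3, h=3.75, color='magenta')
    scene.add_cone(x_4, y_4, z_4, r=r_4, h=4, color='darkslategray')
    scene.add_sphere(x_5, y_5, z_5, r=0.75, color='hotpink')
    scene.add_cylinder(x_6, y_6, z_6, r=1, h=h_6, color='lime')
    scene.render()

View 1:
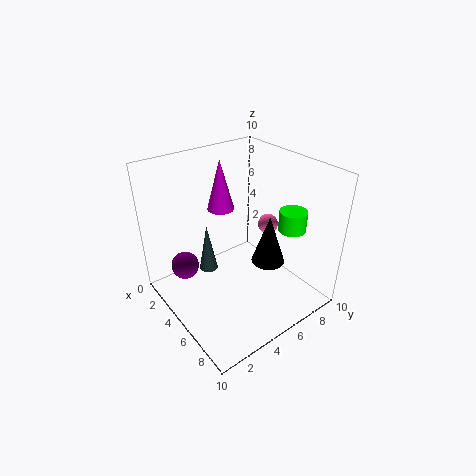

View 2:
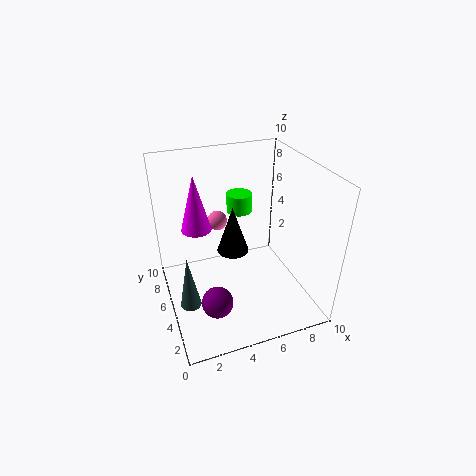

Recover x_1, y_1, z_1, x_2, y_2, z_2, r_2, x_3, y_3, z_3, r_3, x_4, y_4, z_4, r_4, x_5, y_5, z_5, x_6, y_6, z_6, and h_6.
x_1 = 2.5, y_1 = 2, z_1 = 2.5, x_2 = 5.5, y_2 = 7.5, z_2 = 2.25, r_2 = 1.25, x_3 = 2.25, y_3 = 5.5, z_3 = 6, r_3 = 1, x_4 = 1.25, y_4 = 4.75, z_4 = 0.25, r_4 = 0.75, x_5 = 4.5, y_5 = 8.25, z_5 = 4.75, x_6 = 6.5, y_6 = 8.75, z_6 = 5, h_6 = 1.5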